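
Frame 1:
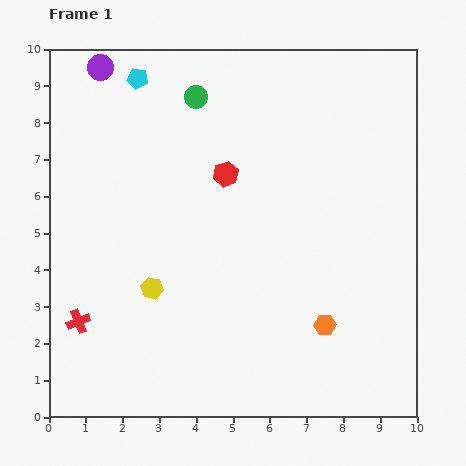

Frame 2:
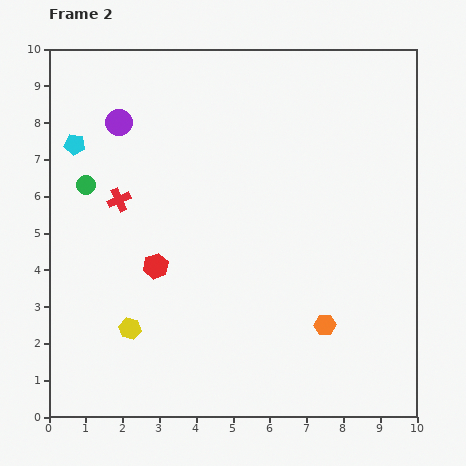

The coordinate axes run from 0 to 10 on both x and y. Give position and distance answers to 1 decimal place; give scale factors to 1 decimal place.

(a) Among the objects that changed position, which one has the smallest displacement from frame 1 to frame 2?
the yellow hexagon

(moved 1.3)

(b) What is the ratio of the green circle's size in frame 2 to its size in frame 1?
0.8×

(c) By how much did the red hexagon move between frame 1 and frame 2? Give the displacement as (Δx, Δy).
(-1.9, -2.5)

The red hexagon was at (4.8, 6.6) in frame 1 and (2.9, 4.1) in frame 2.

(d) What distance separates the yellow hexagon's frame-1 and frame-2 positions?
1.3

The yellow hexagon moved from (2.8, 3.5) to (2.2, 2.4), a distance of √(0.6² + 1.1²) ≈ 1.3.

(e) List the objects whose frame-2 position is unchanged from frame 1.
the orange hexagon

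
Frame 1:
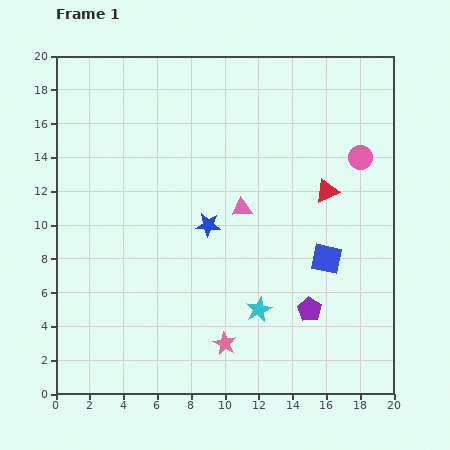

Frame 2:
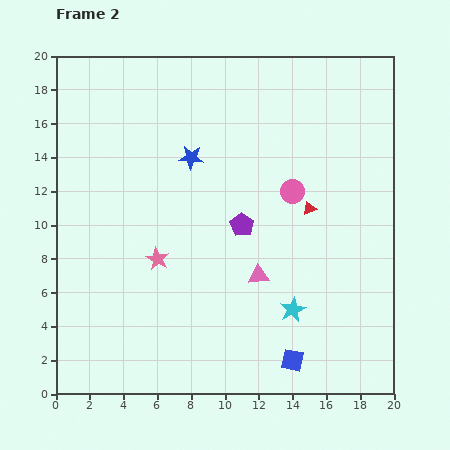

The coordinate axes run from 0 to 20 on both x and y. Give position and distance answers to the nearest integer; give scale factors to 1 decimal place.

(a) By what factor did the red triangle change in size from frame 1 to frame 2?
0.6×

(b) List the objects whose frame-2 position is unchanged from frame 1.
none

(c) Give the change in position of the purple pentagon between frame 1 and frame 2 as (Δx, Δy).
(-4, 5)

The purple pentagon was at (15, 5) in frame 1 and (11, 10) in frame 2.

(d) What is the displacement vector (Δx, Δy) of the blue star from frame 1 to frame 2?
(-1, 4)

The blue star was at (9, 10) in frame 1 and (8, 14) in frame 2.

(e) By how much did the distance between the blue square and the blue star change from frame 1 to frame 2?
+6

Distance in frame 1: 7. Distance in frame 2: 13.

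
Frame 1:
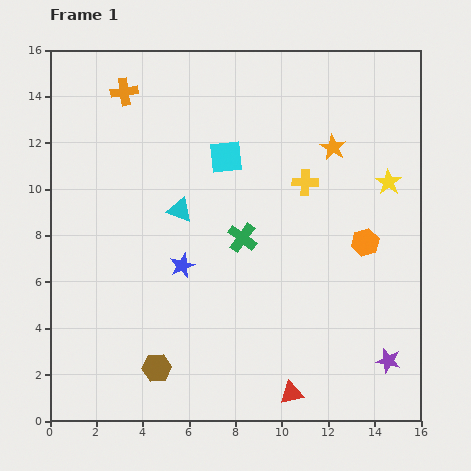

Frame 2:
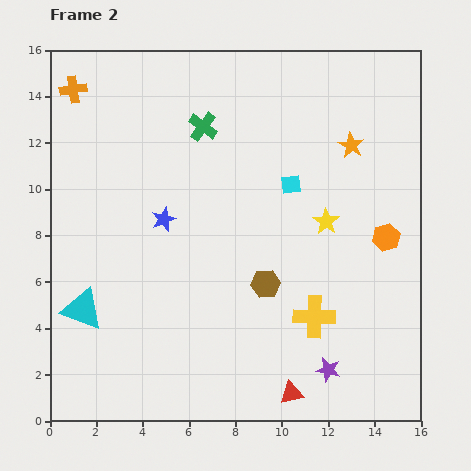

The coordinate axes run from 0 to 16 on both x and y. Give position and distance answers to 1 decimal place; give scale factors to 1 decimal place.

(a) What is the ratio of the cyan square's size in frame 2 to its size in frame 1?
0.6×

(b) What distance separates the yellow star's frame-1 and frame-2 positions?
3.2

The yellow star moved from (14.6, 10.3) to (11.9, 8.6), a distance of √(2.7² + 1.7²) ≈ 3.2.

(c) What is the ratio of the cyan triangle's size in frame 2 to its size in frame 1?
1.7×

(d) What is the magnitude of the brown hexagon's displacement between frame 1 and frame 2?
5.9

The brown hexagon moved from (4.6, 2.3) to (9.3, 5.9), a distance of √(4.7² + 3.6²) ≈ 5.9.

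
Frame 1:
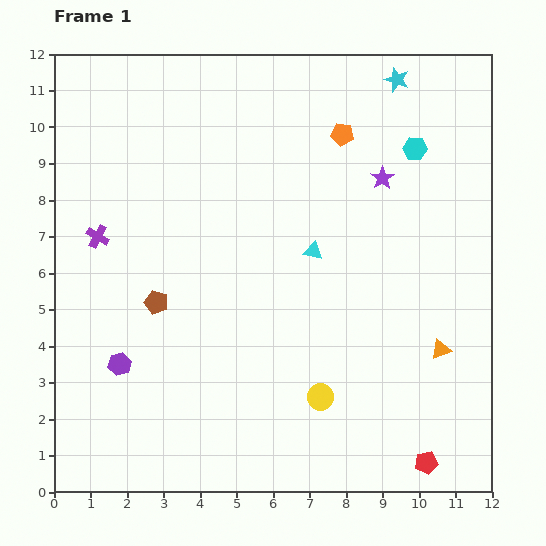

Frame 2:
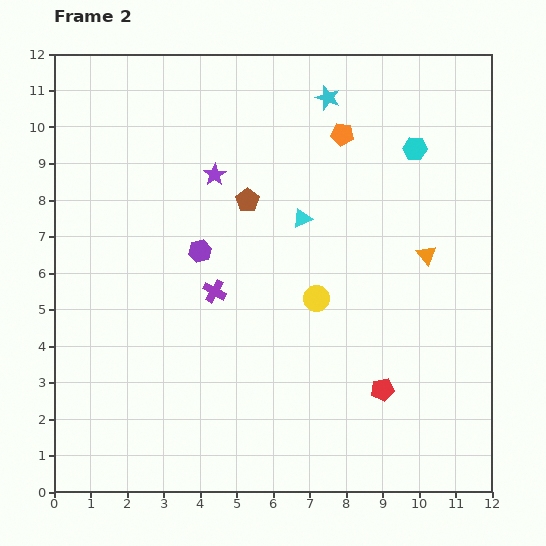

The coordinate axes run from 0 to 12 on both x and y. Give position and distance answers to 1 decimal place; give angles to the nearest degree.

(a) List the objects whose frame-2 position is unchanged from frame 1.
the cyan hexagon, the orange pentagon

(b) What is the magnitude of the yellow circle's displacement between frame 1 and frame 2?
2.7

The yellow circle moved from (7.3, 2.6) to (7.2, 5.3), a distance of √(0.1² + 2.7²) ≈ 2.7.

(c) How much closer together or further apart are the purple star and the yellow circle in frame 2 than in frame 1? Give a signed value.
-1.8

Distance in frame 1: 6.2. Distance in frame 2: 4.4.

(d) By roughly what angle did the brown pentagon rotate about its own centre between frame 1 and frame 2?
19° clockwise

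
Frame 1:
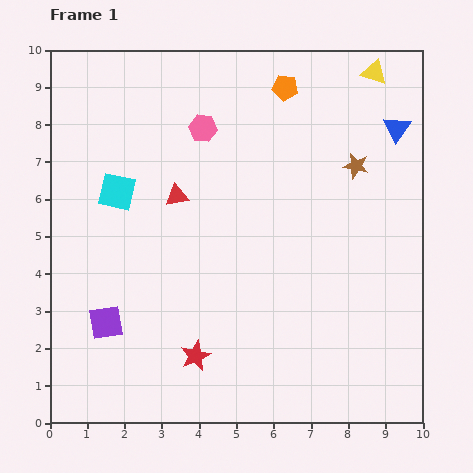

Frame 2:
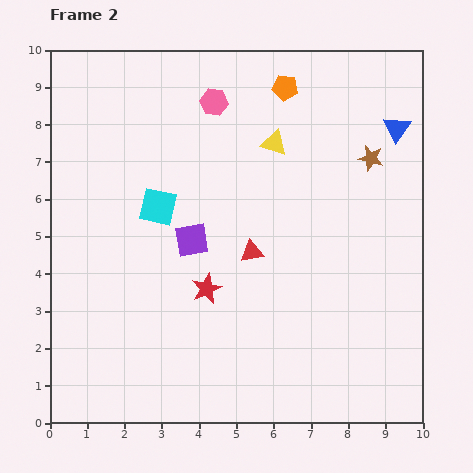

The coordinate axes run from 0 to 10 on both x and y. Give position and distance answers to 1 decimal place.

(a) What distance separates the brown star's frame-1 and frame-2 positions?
0.4

The brown star moved from (8.2, 6.9) to (8.6, 7.1), a distance of √(0.4² + 0.2²) ≈ 0.4.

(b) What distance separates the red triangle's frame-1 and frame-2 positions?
2.5

The red triangle moved from (3.4, 6.1) to (5.4, 4.6), a distance of √(2.0² + 1.5²) ≈ 2.5.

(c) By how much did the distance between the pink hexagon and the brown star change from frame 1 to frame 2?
+0.3

Distance in frame 1: 4.2. Distance in frame 2: 4.5.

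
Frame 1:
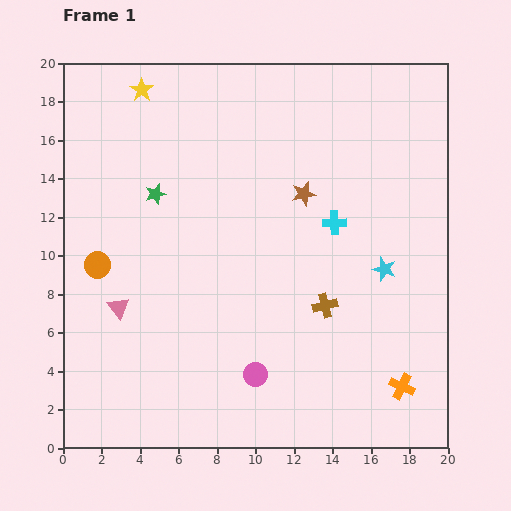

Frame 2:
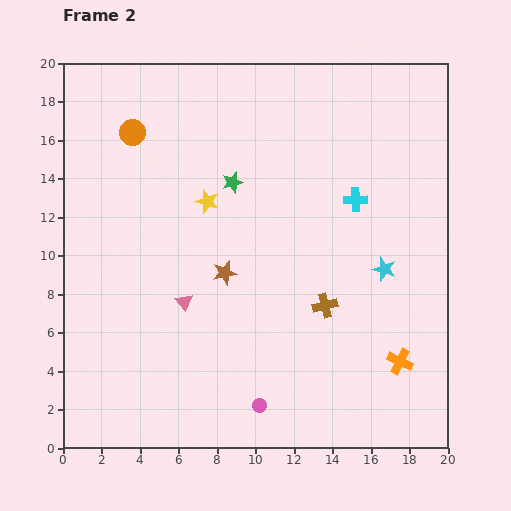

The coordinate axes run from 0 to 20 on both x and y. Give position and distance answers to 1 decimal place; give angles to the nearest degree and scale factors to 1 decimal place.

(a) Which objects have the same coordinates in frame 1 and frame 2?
the cyan star, the brown cross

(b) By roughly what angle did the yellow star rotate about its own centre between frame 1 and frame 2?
19° counter-clockwise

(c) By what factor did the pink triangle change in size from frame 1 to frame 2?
0.8×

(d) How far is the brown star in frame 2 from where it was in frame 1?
5.8

The brown star moved from (12.5, 13.2) to (8.4, 9.1), a distance of √(4.1² + 4.1²) ≈ 5.8.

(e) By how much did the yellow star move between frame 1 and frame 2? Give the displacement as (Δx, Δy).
(3.4, -5.8)

The yellow star was at (4.1, 18.6) in frame 1 and (7.5, 12.8) in frame 2.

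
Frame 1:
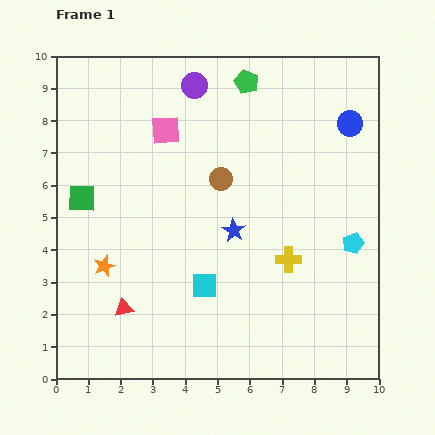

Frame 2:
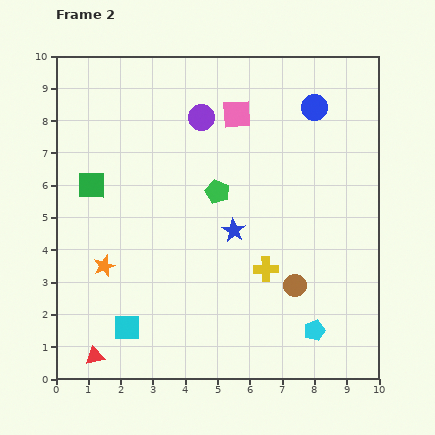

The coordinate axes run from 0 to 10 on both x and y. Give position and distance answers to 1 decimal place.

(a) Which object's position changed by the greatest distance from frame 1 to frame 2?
the brown circle

(moved 4.0; next 3.5)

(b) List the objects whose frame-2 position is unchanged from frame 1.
the orange star, the blue star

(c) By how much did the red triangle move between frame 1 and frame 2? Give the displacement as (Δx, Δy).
(-0.9, -1.5)

The red triangle was at (2.1, 2.2) in frame 1 and (1.2, 0.7) in frame 2.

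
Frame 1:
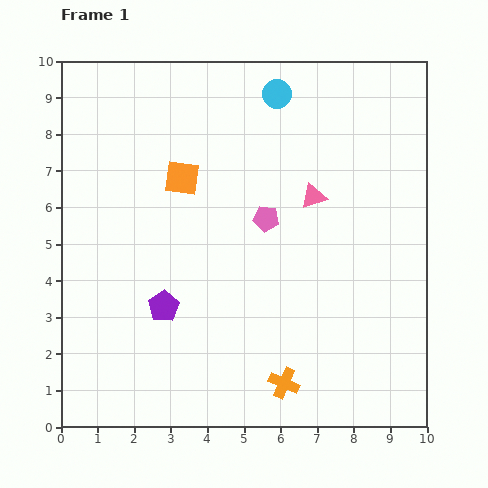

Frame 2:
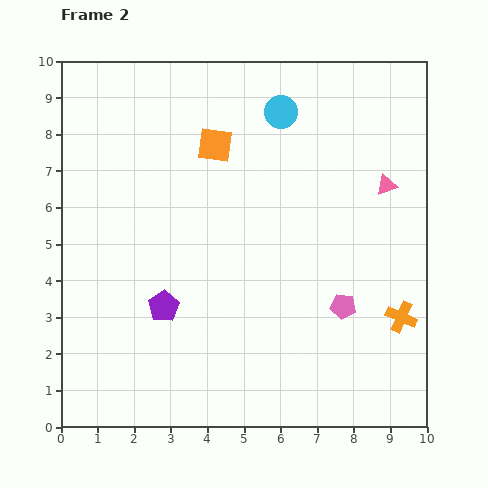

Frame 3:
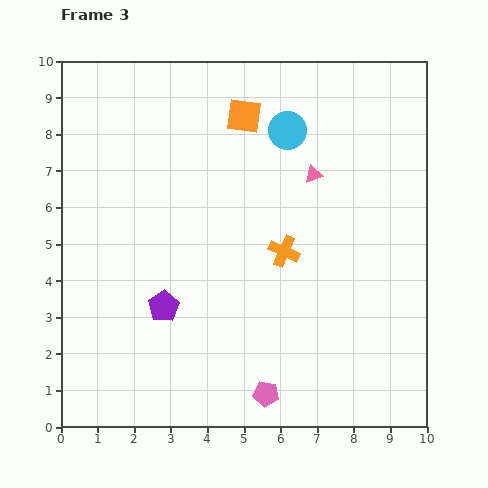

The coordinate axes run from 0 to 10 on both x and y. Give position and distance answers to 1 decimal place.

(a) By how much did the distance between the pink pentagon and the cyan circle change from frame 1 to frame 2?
+2.2

Distance in frame 1: 3.4. Distance in frame 2: 5.6.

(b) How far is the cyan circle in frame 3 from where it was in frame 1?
1.0

The cyan circle moved from (5.9, 9.1) to (6.2, 8.1), a distance of √(0.3² + 1.0²) ≈ 1.0.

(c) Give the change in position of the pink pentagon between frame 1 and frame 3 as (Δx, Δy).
(0.0, -4.8)

The pink pentagon was at (5.6, 5.7) in frame 1 and (5.6, 0.9) in frame 3.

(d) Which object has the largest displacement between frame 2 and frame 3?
the orange cross

(moved 3.7; next 3.2)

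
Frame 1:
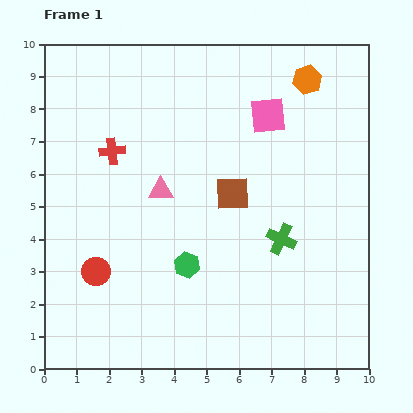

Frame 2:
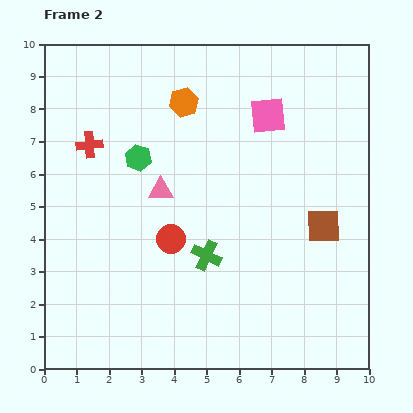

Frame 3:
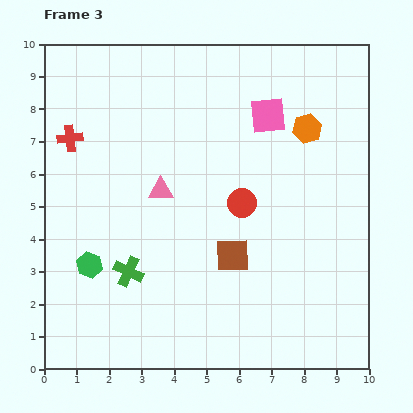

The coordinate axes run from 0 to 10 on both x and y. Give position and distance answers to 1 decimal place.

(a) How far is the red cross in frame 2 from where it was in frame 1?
0.7

The red cross moved from (2.1, 6.7) to (1.4, 6.9), a distance of √(0.7² + 0.2²) ≈ 0.7.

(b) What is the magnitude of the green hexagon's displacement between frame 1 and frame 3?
3.0

The green hexagon moved from (4.4, 3.2) to (1.4, 3.2), a distance of √(3.0² + 0.0²) ≈ 3.0.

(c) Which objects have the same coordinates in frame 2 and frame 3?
the pink square, the pink triangle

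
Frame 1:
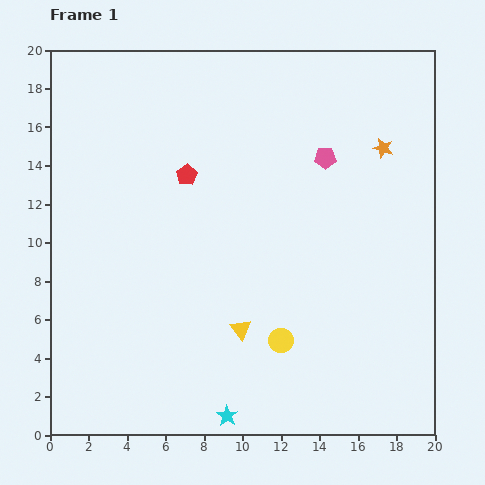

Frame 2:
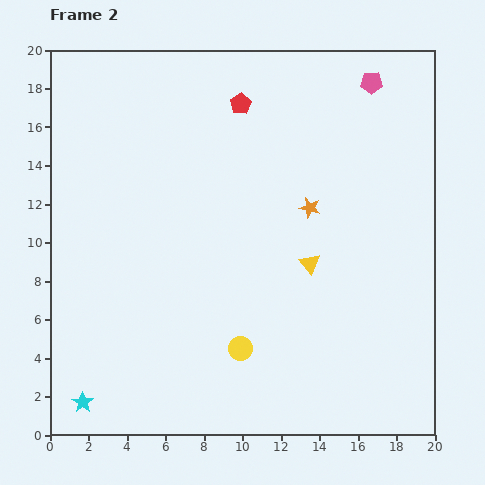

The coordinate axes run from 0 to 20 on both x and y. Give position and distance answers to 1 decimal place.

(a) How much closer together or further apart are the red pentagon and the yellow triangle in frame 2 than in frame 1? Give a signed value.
+0.5

Distance in frame 1: 8.5. Distance in frame 2: 9.0.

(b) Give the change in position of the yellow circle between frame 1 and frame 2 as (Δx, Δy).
(-2.1, -0.4)

The yellow circle was at (12.0, 4.9) in frame 1 and (9.9, 4.5) in frame 2.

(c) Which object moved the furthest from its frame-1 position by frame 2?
the cyan star

(moved 7.5; next 5.0)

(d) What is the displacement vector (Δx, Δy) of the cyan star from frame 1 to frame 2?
(-7.5, 0.7)

The cyan star was at (9.2, 1.0) in frame 1 and (1.7, 1.7) in frame 2.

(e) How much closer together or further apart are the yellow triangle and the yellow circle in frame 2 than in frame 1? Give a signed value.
+3.5

Distance in frame 1: 2.2. Distance in frame 2: 5.7.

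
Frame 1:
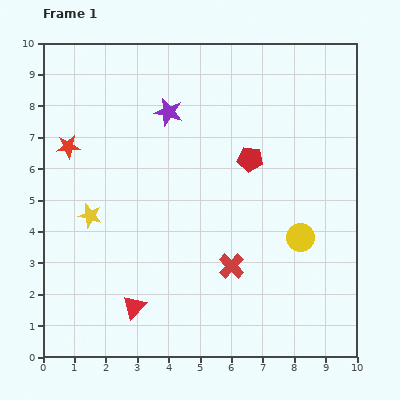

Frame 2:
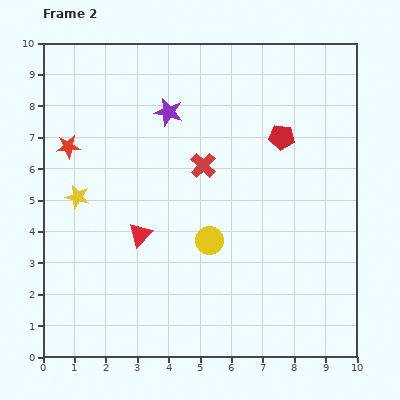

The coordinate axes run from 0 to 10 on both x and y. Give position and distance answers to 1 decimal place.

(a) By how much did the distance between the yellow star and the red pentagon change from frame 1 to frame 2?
+1.4

Distance in frame 1: 5.4. Distance in frame 2: 6.8.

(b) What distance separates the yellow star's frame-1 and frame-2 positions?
0.7

The yellow star moved from (1.5, 4.5) to (1.1, 5.1), a distance of √(0.4² + 0.6²) ≈ 0.7.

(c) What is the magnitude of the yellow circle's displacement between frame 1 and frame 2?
2.9

The yellow circle moved from (8.2, 3.8) to (5.3, 3.7), a distance of √(2.9² + 0.1²) ≈ 2.9.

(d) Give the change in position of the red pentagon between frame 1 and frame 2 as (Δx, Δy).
(1.0, 0.7)

The red pentagon was at (6.6, 6.3) in frame 1 and (7.6, 7.0) in frame 2.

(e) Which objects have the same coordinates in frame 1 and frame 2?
the red star, the purple star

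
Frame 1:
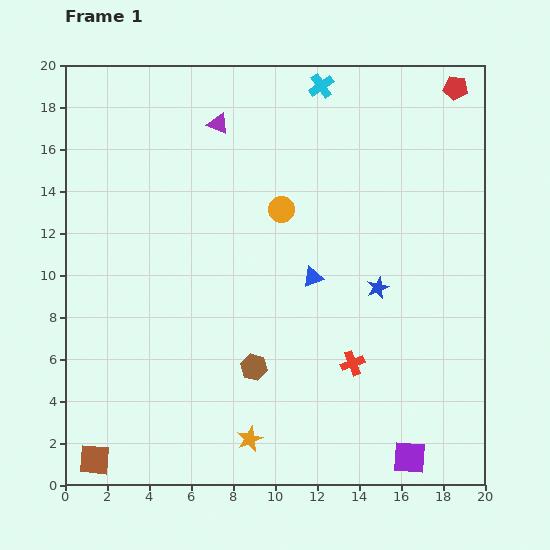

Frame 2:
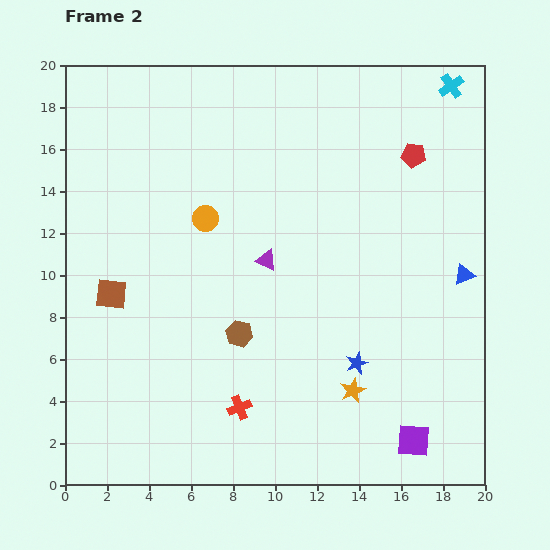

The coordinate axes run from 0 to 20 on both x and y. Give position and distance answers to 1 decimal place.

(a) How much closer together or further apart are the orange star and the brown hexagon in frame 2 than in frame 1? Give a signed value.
+2.6

Distance in frame 1: 3.4. Distance in frame 2: 6.0.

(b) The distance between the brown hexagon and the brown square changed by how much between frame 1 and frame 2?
-2.4

Distance in frame 1: 8.8. Distance in frame 2: 6.4.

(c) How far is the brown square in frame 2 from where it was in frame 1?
7.9

The brown square moved from (1.4, 1.2) to (2.2, 9.1), a distance of √(0.8² + 7.9²) ≈ 7.9.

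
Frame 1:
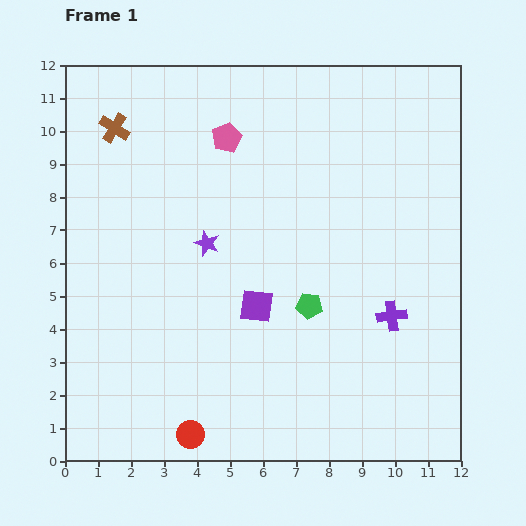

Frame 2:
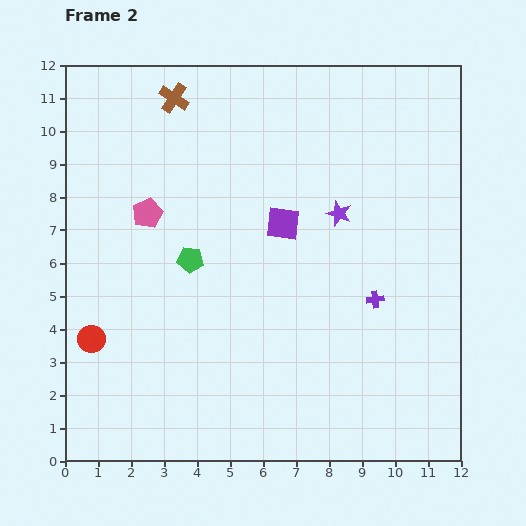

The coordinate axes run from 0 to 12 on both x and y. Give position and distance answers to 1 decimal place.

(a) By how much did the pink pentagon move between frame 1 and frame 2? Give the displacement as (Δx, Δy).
(-2.4, -2.3)

The pink pentagon was at (4.9, 9.8) in frame 1 and (2.5, 7.5) in frame 2.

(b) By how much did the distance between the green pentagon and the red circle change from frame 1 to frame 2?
-1.5

Distance in frame 1: 5.3. Distance in frame 2: 3.8.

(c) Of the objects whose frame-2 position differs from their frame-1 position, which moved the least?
the purple cross

(moved 0.7)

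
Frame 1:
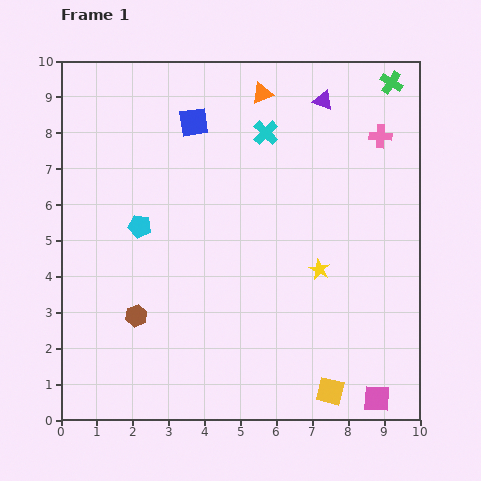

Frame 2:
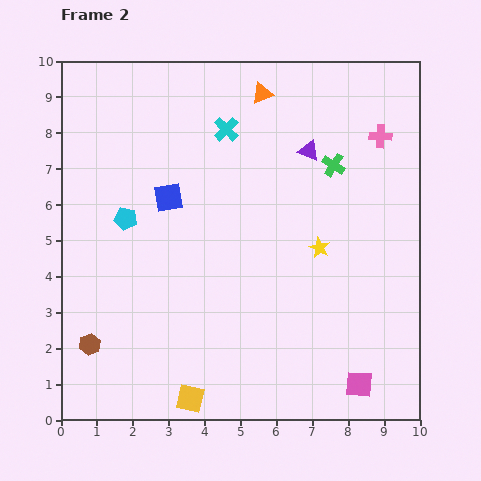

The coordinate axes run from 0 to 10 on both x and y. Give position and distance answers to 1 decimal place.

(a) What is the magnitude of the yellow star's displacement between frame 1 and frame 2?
0.6

The yellow star moved from (7.2, 4.2) to (7.2, 4.8), a distance of √(0.0² + 0.6²) ≈ 0.6.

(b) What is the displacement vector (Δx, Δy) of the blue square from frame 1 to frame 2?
(-0.7, -2.1)

The blue square was at (3.7, 8.3) in frame 1 and (3.0, 6.2) in frame 2.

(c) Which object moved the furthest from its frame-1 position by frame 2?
the yellow square

(moved 3.9; next 2.8)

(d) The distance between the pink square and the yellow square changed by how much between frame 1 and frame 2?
+3.4

Distance in frame 1: 1.3. Distance in frame 2: 4.7.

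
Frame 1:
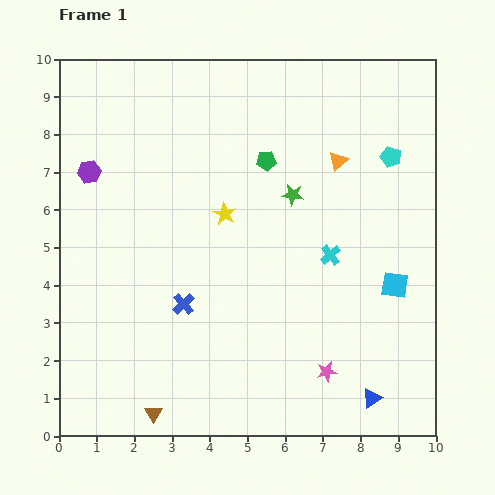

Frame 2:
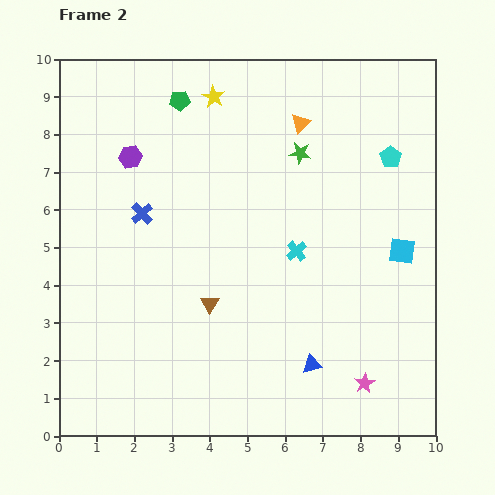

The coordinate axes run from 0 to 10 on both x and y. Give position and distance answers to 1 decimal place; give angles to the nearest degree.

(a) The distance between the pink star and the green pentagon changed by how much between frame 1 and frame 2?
+3.2

Distance in frame 1: 5.8. Distance in frame 2: 9.0.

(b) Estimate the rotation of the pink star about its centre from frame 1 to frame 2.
18° counter-clockwise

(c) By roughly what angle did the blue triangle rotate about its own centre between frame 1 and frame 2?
22° clockwise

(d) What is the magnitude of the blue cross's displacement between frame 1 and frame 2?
2.6

The blue cross moved from (3.3, 3.5) to (2.2, 5.9), a distance of √(1.1² + 2.4²) ≈ 2.6.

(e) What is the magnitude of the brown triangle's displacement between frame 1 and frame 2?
3.3

The brown triangle moved from (2.5, 0.6) to (4.0, 3.5), a distance of √(1.5² + 2.9²) ≈ 3.3.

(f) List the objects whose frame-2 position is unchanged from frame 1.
the cyan pentagon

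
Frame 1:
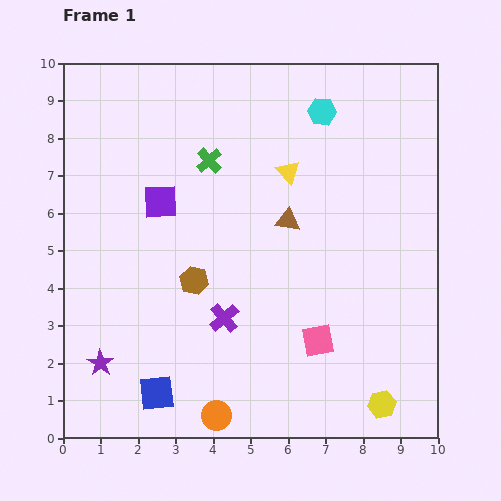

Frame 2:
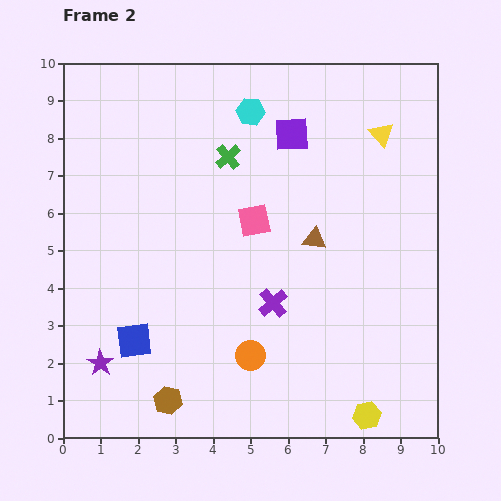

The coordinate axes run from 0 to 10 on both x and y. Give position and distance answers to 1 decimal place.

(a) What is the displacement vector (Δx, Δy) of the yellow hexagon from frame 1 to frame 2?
(-0.4, -0.3)

The yellow hexagon was at (8.5, 0.9) in frame 1 and (8.1, 0.6) in frame 2.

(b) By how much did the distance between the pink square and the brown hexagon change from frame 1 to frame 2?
+1.6

Distance in frame 1: 3.7. Distance in frame 2: 5.3.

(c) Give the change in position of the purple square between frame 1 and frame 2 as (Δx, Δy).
(3.5, 1.8)

The purple square was at (2.6, 6.3) in frame 1 and (6.1, 8.1) in frame 2.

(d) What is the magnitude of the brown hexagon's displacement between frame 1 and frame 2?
3.3

The brown hexagon moved from (3.5, 4.2) to (2.8, 1.0), a distance of √(0.7² + 3.2²) ≈ 3.3.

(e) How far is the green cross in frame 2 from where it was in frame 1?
0.5

The green cross moved from (3.9, 7.4) to (4.4, 7.5), a distance of √(0.5² + 0.1²) ≈ 0.5.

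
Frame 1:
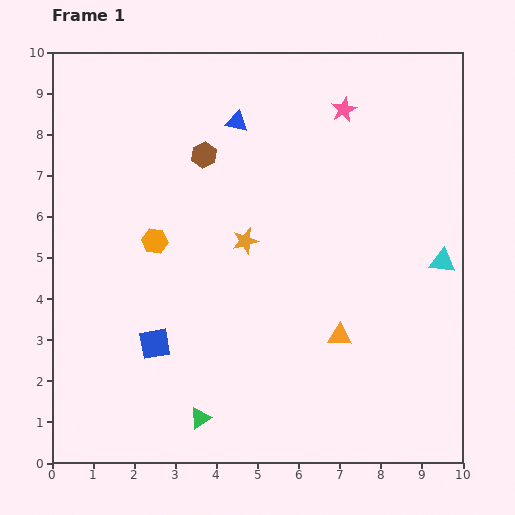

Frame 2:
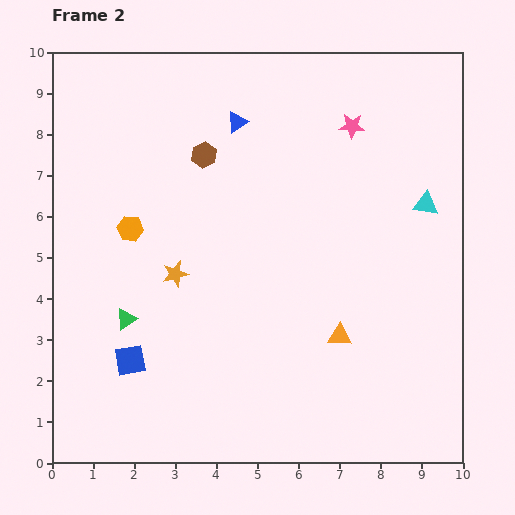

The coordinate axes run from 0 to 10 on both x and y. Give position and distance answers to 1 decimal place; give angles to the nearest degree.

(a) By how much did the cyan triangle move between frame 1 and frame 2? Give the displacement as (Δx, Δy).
(-0.4, 1.4)

The cyan triangle was at (9.5, 4.9) in frame 1 and (9.1, 6.3) in frame 2.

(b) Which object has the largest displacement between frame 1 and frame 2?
the green triangle

(moved 3.0; next 1.9)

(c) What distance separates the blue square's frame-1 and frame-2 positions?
0.7

The blue square moved from (2.5, 2.9) to (1.9, 2.5), a distance of √(0.6² + 0.4²) ≈ 0.7.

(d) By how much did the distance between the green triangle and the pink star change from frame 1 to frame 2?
-1.1

Distance in frame 1: 8.3. Distance in frame 2: 7.2.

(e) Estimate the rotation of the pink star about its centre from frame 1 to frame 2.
29° clockwise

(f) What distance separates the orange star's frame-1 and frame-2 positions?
1.9

The orange star moved from (4.7, 5.4) to (3.0, 4.6), a distance of √(1.7² + 0.8²) ≈ 1.9.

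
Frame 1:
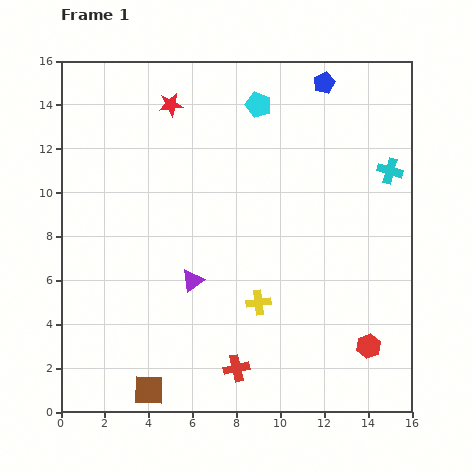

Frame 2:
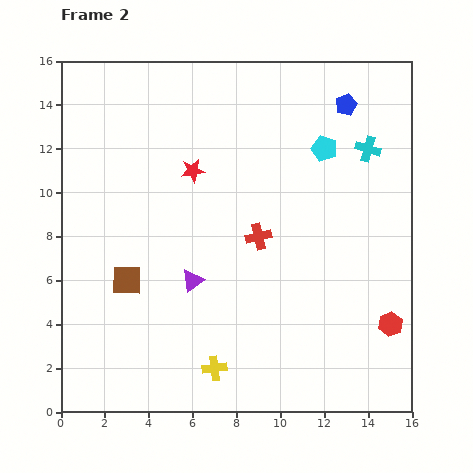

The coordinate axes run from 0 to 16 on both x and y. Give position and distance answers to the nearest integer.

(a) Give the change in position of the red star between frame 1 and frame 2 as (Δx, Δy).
(1, -3)

The red star was at (5, 14) in frame 1 and (6, 11) in frame 2.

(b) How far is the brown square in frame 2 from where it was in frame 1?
5

The brown square moved from (4, 1) to (3, 6), a distance of √(1² + 5²) ≈ 5.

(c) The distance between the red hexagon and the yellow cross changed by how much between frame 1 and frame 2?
+3

Distance in frame 1: 5. Distance in frame 2: 8.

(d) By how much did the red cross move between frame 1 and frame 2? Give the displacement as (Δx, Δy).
(1, 6)

The red cross was at (8, 2) in frame 1 and (9, 8) in frame 2.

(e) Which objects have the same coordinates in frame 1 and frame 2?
the purple triangle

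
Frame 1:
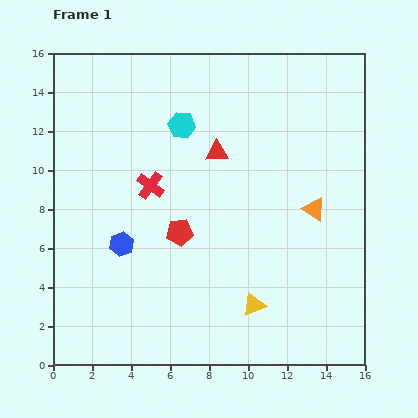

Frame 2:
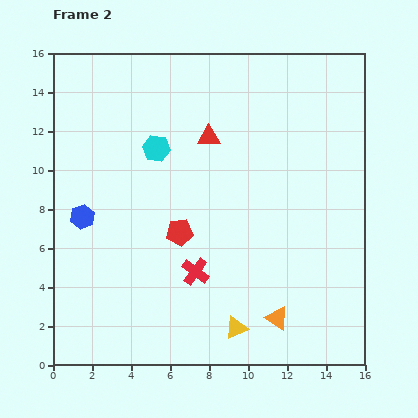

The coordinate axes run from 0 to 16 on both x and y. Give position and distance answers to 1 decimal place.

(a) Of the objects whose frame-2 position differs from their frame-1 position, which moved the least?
the red triangle

(moved 0.9)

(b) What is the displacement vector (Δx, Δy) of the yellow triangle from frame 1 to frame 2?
(-0.9, -1.2)

The yellow triangle was at (10.3, 3.1) in frame 1 and (9.4, 1.9) in frame 2.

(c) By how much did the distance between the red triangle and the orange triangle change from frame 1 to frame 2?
+4.1

Distance in frame 1: 5.8. Distance in frame 2: 9.9.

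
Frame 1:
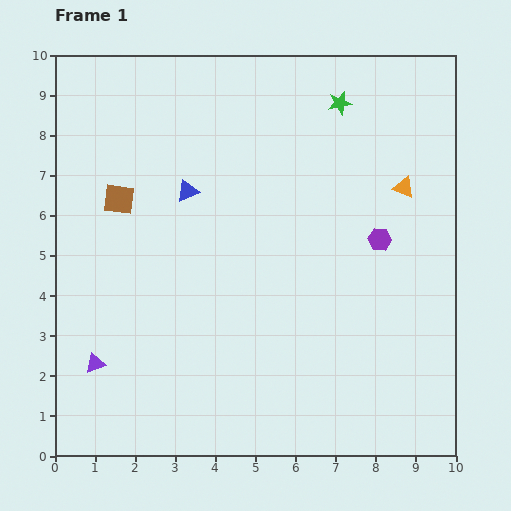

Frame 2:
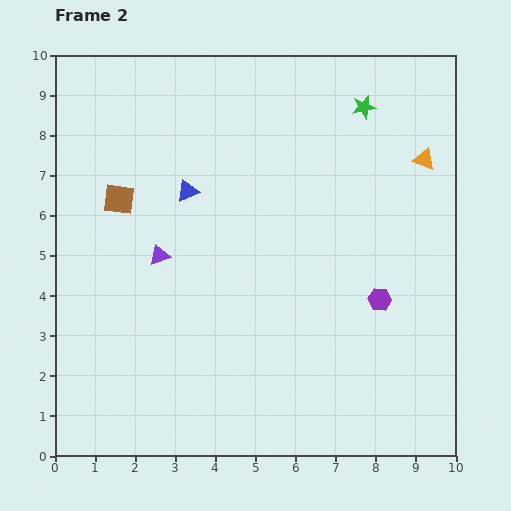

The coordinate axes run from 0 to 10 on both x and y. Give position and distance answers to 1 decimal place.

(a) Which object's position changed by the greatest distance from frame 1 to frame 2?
the purple triangle

(moved 3.1; next 1.5)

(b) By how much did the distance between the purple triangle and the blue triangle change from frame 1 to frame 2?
-3.2

Distance in frame 1: 4.9. Distance in frame 2: 1.7.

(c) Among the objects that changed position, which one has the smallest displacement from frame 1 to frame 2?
the green star

(moved 0.6)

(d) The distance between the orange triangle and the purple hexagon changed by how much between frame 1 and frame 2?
+2.3

Distance in frame 1: 1.4. Distance in frame 2: 3.7.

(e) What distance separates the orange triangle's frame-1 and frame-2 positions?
0.9

The orange triangle moved from (8.7, 6.7) to (9.2, 7.4), a distance of √(0.5² + 0.7²) ≈ 0.9.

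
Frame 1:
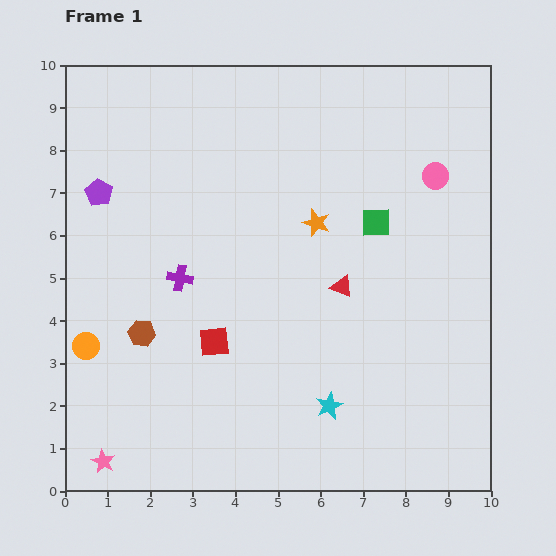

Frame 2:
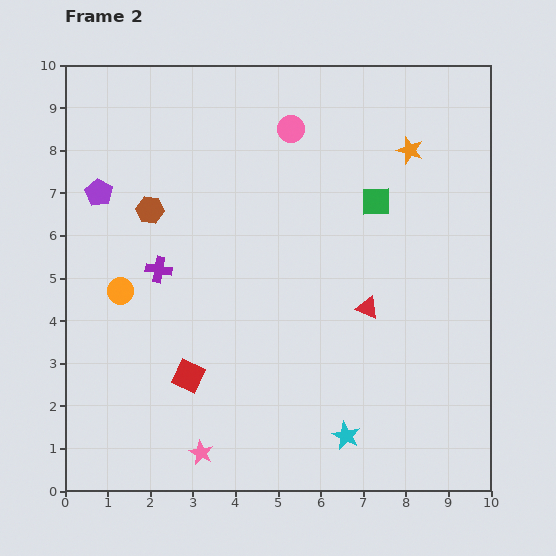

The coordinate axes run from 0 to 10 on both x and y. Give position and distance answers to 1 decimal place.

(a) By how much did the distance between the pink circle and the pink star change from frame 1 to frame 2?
-2.4

Distance in frame 1: 10.3. Distance in frame 2: 7.9.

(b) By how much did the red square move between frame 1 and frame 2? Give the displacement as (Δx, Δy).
(-0.6, -0.8)

The red square was at (3.5, 3.5) in frame 1 and (2.9, 2.7) in frame 2.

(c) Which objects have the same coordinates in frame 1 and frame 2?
the purple pentagon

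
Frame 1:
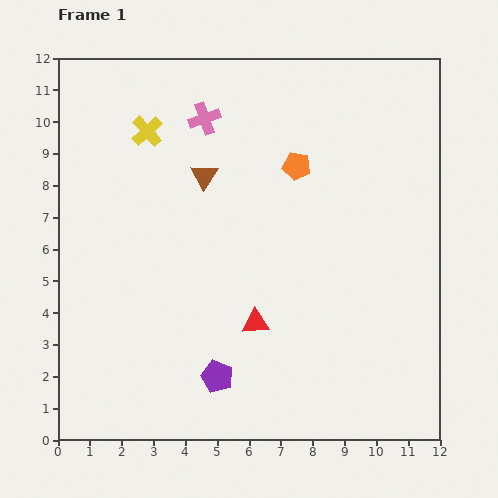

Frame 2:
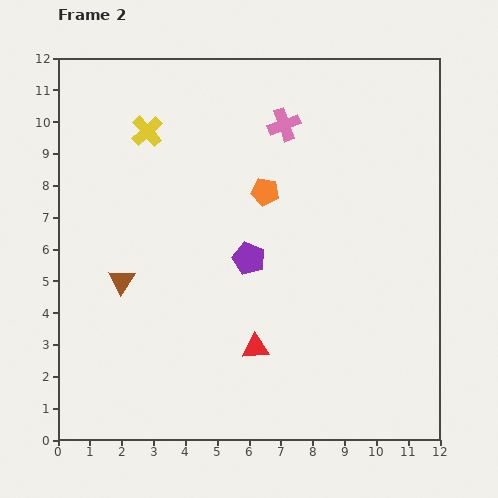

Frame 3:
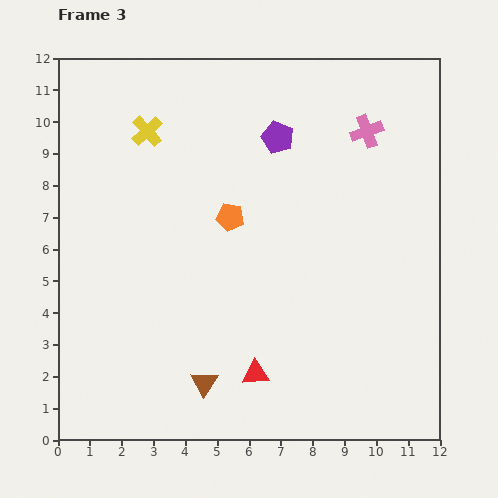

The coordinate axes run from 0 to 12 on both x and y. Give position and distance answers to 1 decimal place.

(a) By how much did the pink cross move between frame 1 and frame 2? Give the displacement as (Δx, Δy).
(2.5, -0.2)

The pink cross was at (4.6, 10.1) in frame 1 and (7.1, 9.9) in frame 2.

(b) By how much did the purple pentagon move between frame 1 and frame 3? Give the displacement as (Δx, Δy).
(1.9, 7.5)

The purple pentagon was at (5.0, 2.0) in frame 1 and (6.9, 9.5) in frame 3.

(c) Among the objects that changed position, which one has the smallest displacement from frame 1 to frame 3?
the red triangle

(moved 1.6)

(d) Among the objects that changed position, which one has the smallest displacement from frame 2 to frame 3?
the red triangle

(moved 0.8)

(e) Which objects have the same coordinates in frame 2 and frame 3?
the yellow cross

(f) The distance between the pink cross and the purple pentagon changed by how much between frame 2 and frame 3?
-1.5

Distance in frame 2: 4.3. Distance in frame 3: 2.8.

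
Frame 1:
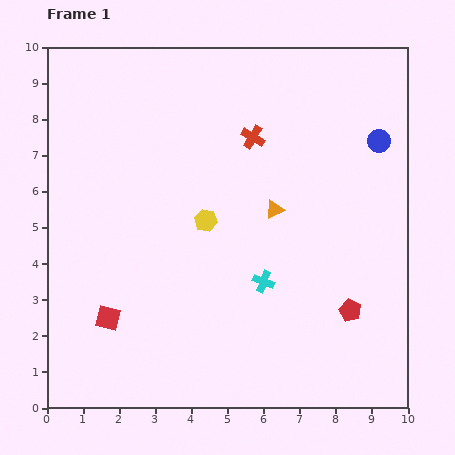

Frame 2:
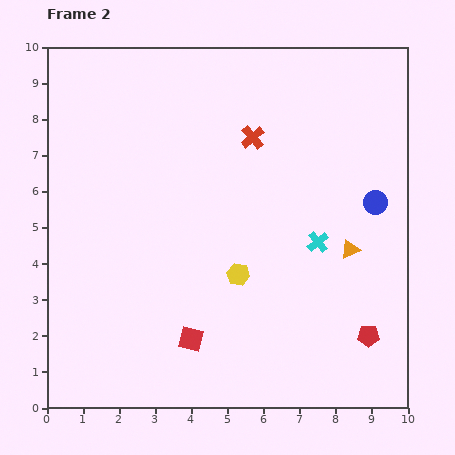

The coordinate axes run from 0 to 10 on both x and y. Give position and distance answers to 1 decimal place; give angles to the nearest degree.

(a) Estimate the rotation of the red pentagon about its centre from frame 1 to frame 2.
26° counter-clockwise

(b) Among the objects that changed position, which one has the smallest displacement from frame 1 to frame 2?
the red pentagon

(moved 0.9)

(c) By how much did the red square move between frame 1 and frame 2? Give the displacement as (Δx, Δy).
(2.3, -0.6)

The red square was at (1.7, 2.5) in frame 1 and (4.0, 1.9) in frame 2.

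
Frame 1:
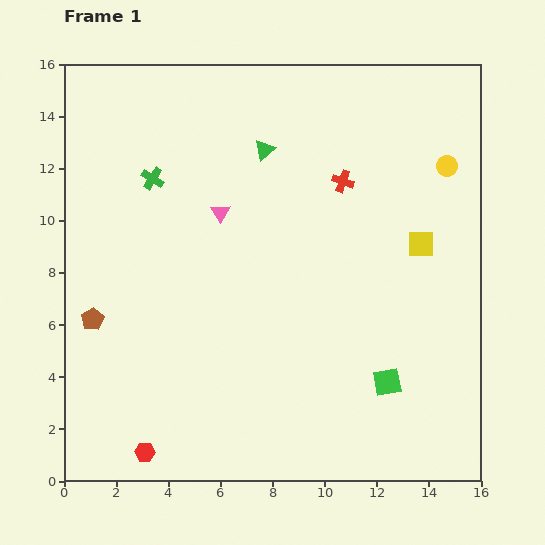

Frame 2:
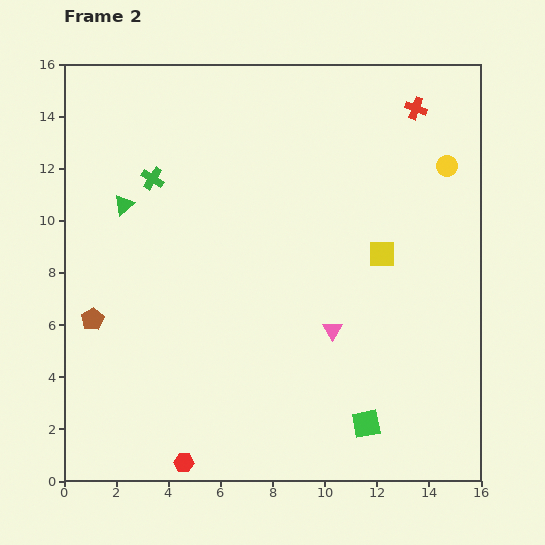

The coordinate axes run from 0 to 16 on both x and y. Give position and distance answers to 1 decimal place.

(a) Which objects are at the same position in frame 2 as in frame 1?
the brown pentagon, the green cross, the yellow circle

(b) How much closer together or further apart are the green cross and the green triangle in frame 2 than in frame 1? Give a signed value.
-2.9

Distance in frame 1: 4.4. Distance in frame 2: 1.5.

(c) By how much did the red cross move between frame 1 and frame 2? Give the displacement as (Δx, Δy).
(2.8, 2.8)

The red cross was at (10.7, 11.5) in frame 1 and (13.5, 14.3) in frame 2.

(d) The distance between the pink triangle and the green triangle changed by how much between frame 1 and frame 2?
+6.4

Distance in frame 1: 2.9. Distance in frame 2: 9.3.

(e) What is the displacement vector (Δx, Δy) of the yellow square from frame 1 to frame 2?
(-1.5, -0.4)

The yellow square was at (13.7, 9.1) in frame 1 and (12.2, 8.7) in frame 2.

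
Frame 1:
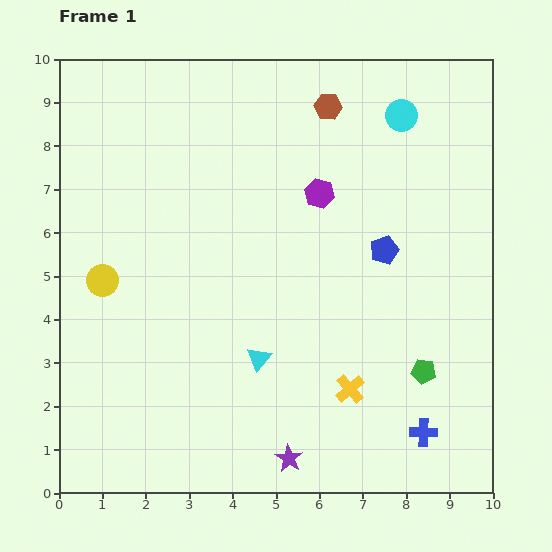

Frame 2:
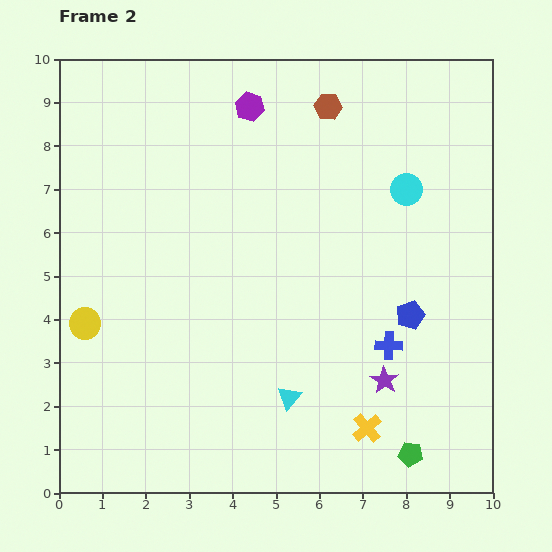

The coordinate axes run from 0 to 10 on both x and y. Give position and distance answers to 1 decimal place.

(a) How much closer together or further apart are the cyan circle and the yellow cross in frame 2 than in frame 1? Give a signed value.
-0.8

Distance in frame 1: 6.4. Distance in frame 2: 5.6.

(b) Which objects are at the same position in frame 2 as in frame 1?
the brown hexagon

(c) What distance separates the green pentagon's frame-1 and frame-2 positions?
1.9

The green pentagon moved from (8.4, 2.8) to (8.1, 0.9), a distance of √(0.3² + 1.9²) ≈ 1.9.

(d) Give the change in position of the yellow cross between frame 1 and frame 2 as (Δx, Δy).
(0.4, -0.9)

The yellow cross was at (6.7, 2.4) in frame 1 and (7.1, 1.5) in frame 2.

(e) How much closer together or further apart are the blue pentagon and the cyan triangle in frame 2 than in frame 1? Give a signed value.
-0.4

Distance in frame 1: 3.8. Distance in frame 2: 3.4.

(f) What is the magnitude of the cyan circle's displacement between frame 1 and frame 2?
1.7

The cyan circle moved from (7.9, 8.7) to (8.0, 7.0), a distance of √(0.1² + 1.7²) ≈ 1.7.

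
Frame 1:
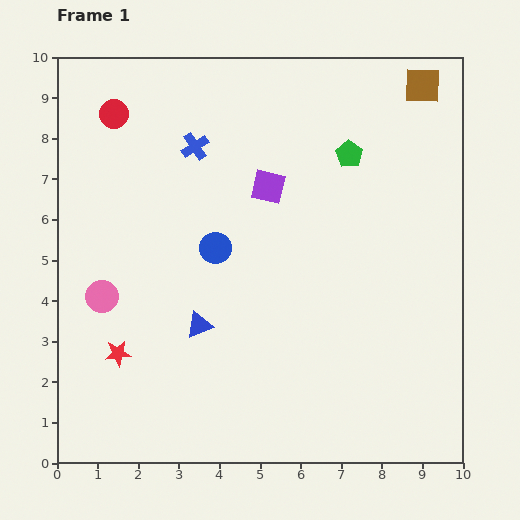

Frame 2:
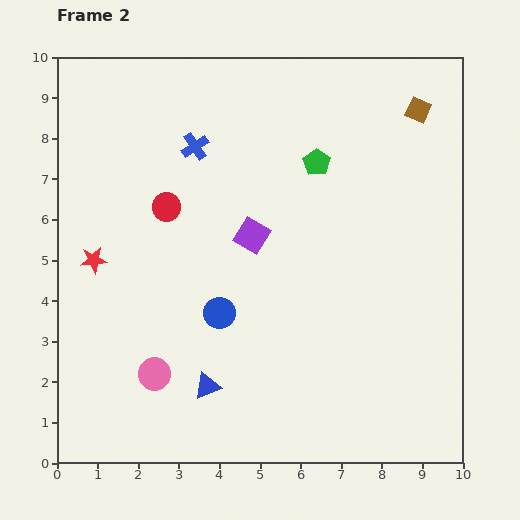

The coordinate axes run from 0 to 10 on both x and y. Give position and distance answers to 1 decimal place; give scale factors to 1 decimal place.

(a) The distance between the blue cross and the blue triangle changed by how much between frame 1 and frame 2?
+1.5

Distance in frame 1: 4.4. Distance in frame 2: 5.9.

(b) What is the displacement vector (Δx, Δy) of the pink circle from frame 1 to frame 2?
(1.3, -1.9)

The pink circle was at (1.1, 4.1) in frame 1 and (2.4, 2.2) in frame 2.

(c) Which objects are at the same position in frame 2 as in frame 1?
the blue cross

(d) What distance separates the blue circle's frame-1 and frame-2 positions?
1.6

The blue circle moved from (3.9, 5.3) to (4.0, 3.7), a distance of √(0.1² + 1.6²) ≈ 1.6.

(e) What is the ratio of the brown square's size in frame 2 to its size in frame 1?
0.6×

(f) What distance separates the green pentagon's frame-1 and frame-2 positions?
0.8

The green pentagon moved from (7.2, 7.6) to (6.4, 7.4), a distance of √(0.8² + 0.2²) ≈ 0.8.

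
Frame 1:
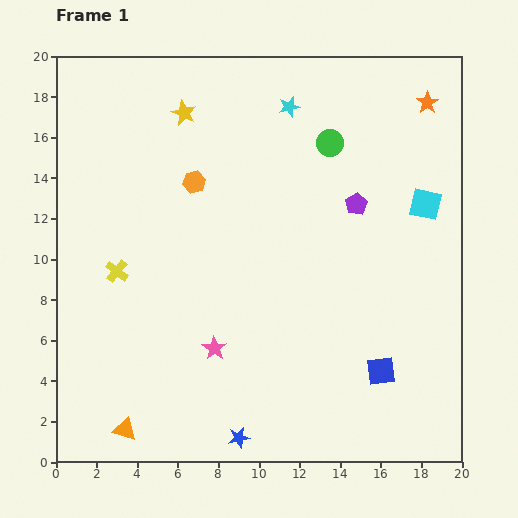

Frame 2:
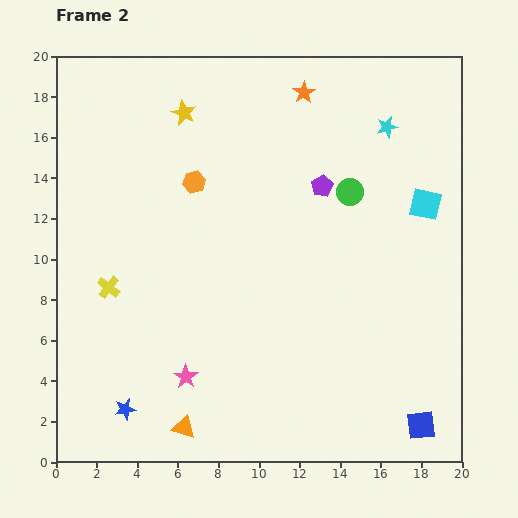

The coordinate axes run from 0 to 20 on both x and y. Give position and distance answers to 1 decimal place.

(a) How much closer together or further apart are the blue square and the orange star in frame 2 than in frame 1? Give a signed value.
+4.0

Distance in frame 1: 13.4. Distance in frame 2: 17.4.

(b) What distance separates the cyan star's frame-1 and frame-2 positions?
4.9

The cyan star moved from (11.5, 17.5) to (16.3, 16.5), a distance of √(4.8² + 1.0²) ≈ 4.9.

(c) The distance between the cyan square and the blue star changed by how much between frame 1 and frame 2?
+3.2

Distance in frame 1: 14.7. Distance in frame 2: 17.9.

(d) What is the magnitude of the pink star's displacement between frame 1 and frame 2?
2.0

The pink star moved from (7.8, 5.6) to (6.4, 4.2), a distance of √(1.4² + 1.4²) ≈ 2.0.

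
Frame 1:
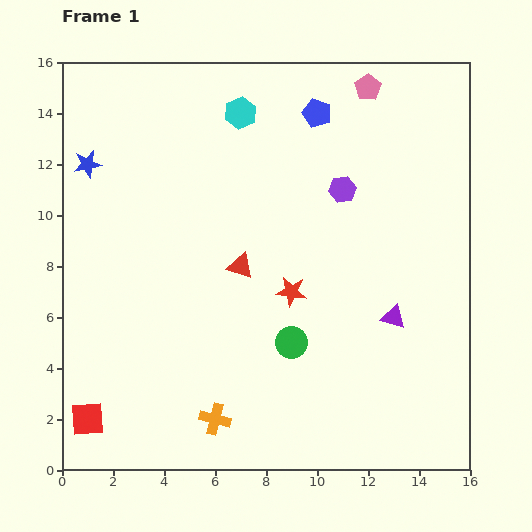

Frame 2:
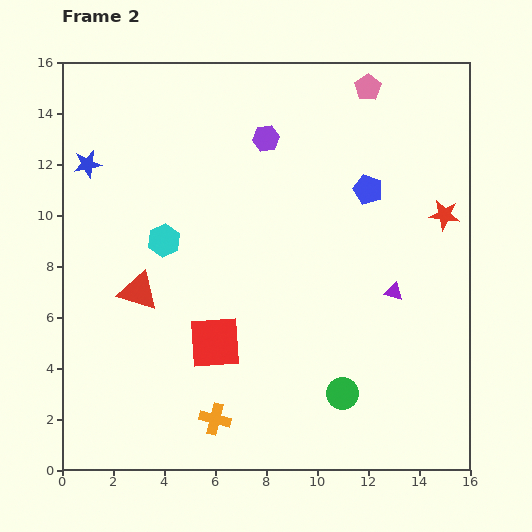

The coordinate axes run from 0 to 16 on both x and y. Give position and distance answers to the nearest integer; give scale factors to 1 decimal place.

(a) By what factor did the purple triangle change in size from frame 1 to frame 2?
0.8×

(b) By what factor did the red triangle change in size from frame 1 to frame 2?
1.6×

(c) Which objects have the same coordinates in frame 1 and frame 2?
the pink pentagon, the blue star, the orange cross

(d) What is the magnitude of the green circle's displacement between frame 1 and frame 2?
3

The green circle moved from (9, 5) to (11, 3), a distance of √(2² + 2²) ≈ 3.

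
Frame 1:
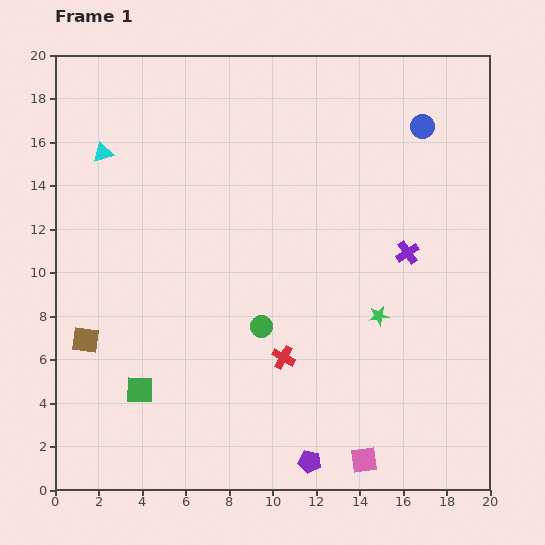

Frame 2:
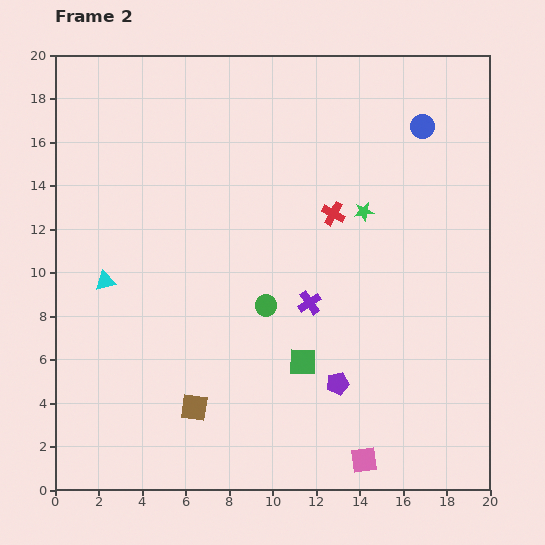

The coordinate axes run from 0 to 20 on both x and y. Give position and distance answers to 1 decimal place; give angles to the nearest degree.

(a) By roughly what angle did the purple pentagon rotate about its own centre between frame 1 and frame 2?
23° counter-clockwise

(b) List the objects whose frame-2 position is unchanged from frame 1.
the blue circle, the pink square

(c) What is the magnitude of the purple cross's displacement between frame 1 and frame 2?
5.1

The purple cross moved from (16.2, 10.9) to (11.7, 8.6), a distance of √(4.5² + 2.3²) ≈ 5.1.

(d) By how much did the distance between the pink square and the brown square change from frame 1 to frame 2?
-5.7

Distance in frame 1: 13.9. Distance in frame 2: 8.2.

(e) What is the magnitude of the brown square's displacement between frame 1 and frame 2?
5.9

The brown square moved from (1.4, 6.9) to (6.4, 3.8), a distance of √(5.0² + 3.1²) ≈ 5.9.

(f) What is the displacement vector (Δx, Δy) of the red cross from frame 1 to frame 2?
(2.3, 6.6)

The red cross was at (10.5, 6.1) in frame 1 and (12.8, 12.7) in frame 2.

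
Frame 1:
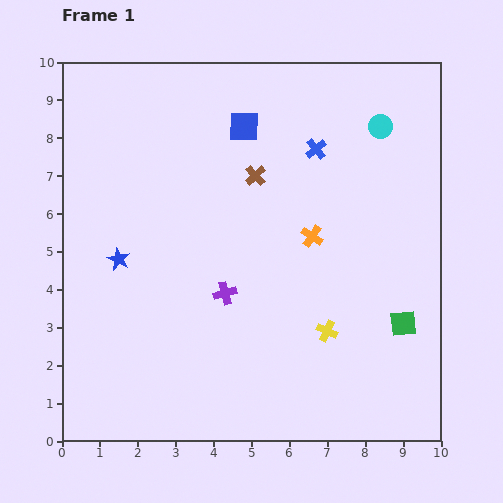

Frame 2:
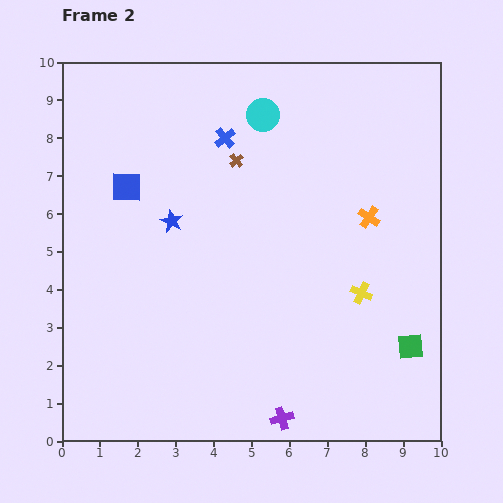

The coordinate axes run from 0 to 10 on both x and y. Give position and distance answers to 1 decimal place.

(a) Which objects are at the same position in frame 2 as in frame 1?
none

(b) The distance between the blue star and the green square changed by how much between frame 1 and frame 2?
-0.6

Distance in frame 1: 7.7. Distance in frame 2: 7.1.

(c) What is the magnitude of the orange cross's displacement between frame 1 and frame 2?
1.6

The orange cross moved from (6.6, 5.4) to (8.1, 5.9), a distance of √(1.5² + 0.5²) ≈ 1.6.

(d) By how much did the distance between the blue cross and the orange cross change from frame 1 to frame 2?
+2.0

Distance in frame 1: 2.3. Distance in frame 2: 4.3.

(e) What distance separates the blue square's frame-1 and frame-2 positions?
3.5

The blue square moved from (4.8, 8.3) to (1.7, 6.7), a distance of √(3.1² + 1.6²) ≈ 3.5.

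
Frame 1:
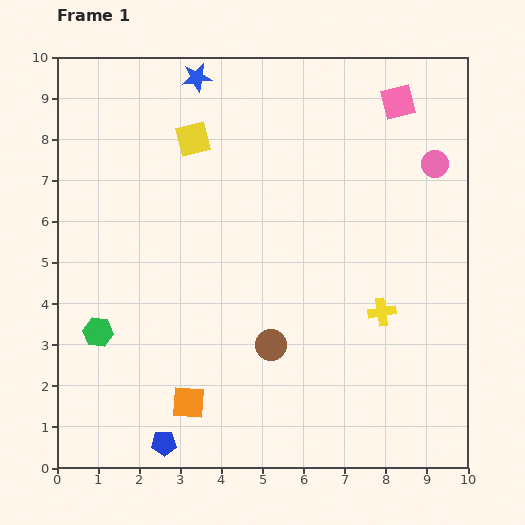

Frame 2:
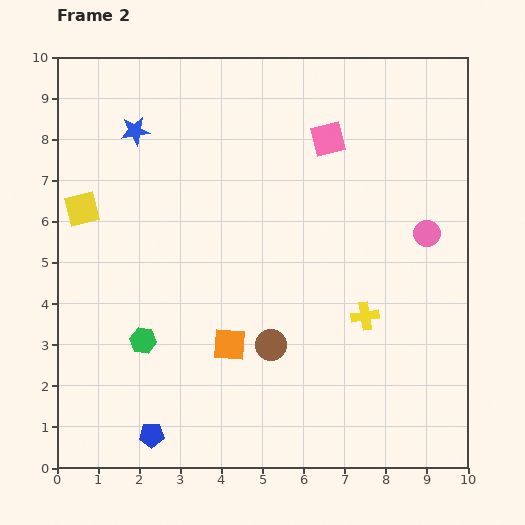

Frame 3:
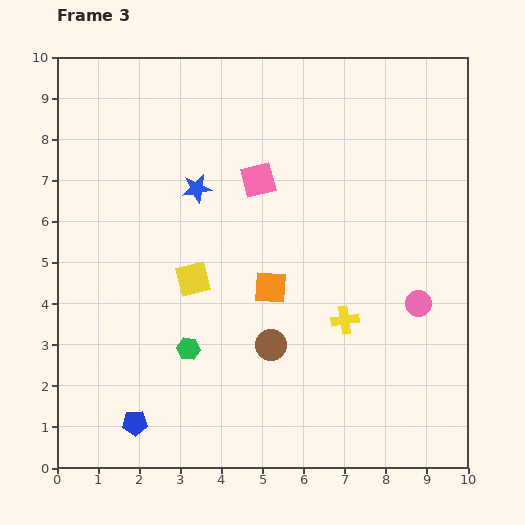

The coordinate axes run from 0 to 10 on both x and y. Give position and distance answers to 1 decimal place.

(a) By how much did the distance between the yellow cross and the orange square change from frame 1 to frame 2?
-1.8

Distance in frame 1: 5.2. Distance in frame 2: 3.4.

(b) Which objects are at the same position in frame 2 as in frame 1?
the brown circle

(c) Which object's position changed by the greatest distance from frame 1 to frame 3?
the pink square

(moved 3.9; next 3.4)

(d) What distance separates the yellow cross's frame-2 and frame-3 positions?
0.5

The yellow cross moved from (7.5, 3.7) to (7.0, 3.6), a distance of √(0.5² + 0.1²) ≈ 0.5.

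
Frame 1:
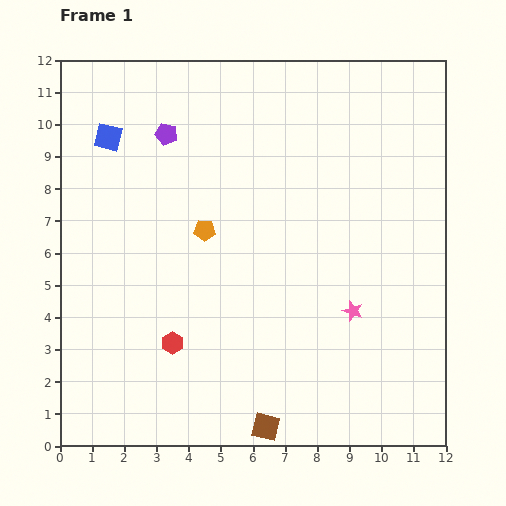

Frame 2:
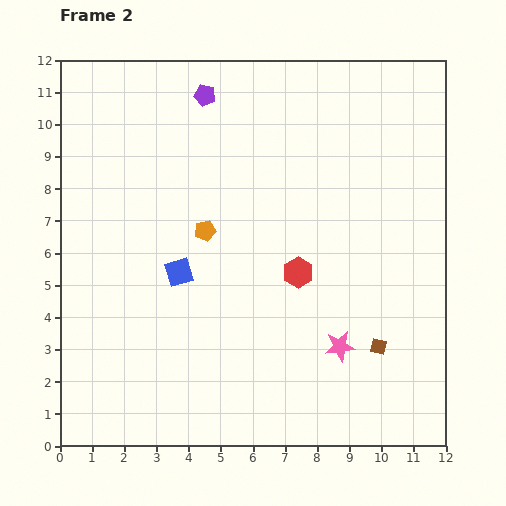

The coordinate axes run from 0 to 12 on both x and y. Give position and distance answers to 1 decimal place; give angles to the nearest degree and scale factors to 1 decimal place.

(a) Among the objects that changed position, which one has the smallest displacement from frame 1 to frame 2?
the pink star

(moved 1.2)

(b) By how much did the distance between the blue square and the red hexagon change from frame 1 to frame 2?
-3.0

Distance in frame 1: 6.7. Distance in frame 2: 3.7.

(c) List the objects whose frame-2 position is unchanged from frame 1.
the orange pentagon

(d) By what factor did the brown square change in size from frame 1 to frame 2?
0.6×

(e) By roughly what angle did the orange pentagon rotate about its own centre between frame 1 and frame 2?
18° counter-clockwise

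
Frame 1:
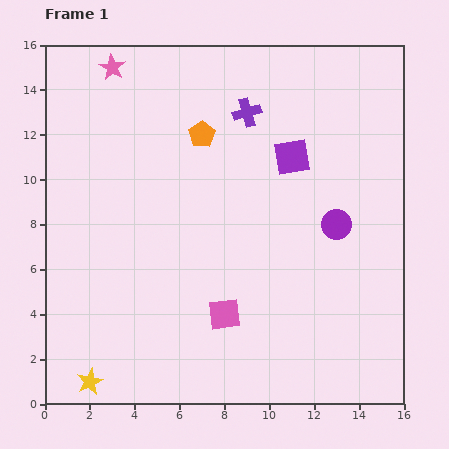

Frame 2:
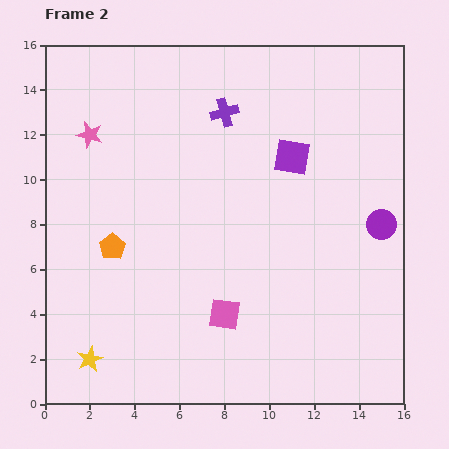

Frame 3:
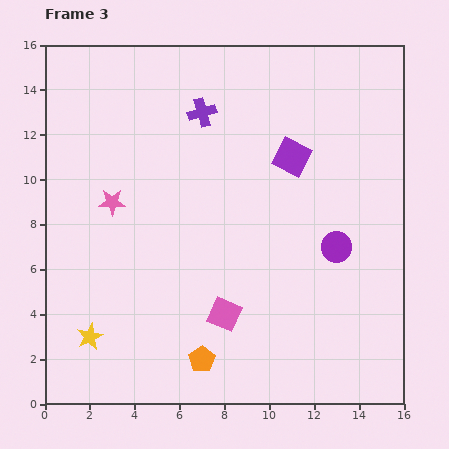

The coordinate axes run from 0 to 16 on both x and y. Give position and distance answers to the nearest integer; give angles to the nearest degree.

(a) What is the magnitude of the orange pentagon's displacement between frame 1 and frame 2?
6

The orange pentagon moved from (7, 12) to (3, 7), a distance of √(4² + 5²) ≈ 6.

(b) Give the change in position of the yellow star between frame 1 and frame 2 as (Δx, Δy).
(0, 1)

The yellow star was at (2, 1) in frame 1 and (2, 2) in frame 2.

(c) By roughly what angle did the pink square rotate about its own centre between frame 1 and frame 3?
31° clockwise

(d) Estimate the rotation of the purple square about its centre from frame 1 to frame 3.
37° clockwise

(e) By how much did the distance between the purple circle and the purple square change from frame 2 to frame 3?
-1

Distance in frame 2: 5. Distance in frame 3: 4.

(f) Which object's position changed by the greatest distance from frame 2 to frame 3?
the orange pentagon

(moved 6; next 3)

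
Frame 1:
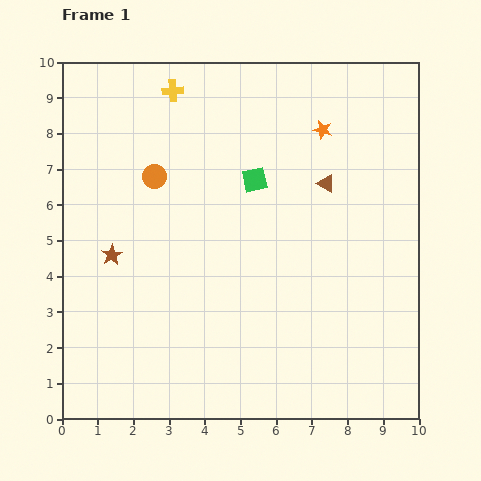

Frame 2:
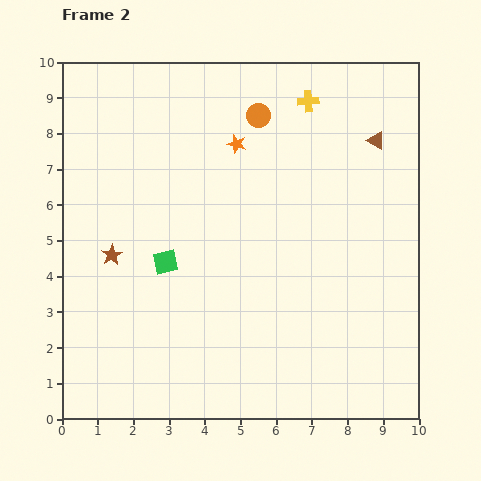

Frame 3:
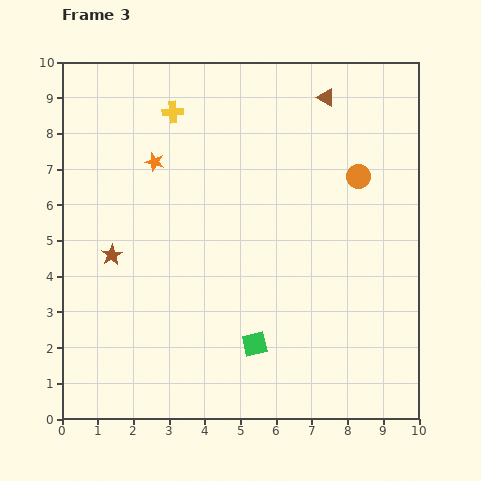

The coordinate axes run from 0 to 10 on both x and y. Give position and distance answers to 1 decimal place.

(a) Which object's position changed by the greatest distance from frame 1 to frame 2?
the yellow cross

(moved 3.8; next 3.4)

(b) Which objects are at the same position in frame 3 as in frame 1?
the brown star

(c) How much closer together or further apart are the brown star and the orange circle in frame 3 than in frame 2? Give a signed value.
+1.5

Distance in frame 2: 5.7. Distance in frame 3: 7.2.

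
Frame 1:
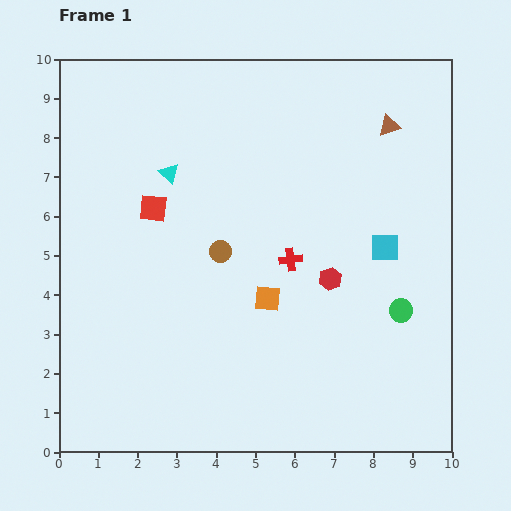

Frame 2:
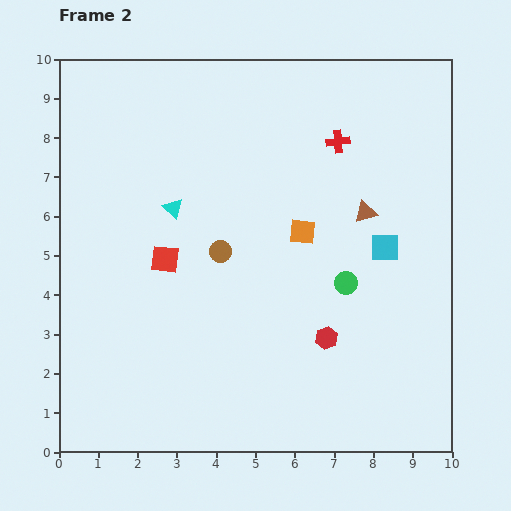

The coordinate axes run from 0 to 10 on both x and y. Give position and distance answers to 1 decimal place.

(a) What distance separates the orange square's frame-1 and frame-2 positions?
1.9

The orange square moved from (5.3, 3.9) to (6.2, 5.6), a distance of √(0.9² + 1.7²) ≈ 1.9.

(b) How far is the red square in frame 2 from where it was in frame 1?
1.3

The red square moved from (2.4, 6.2) to (2.7, 4.9), a distance of √(0.3² + 1.3²) ≈ 1.3.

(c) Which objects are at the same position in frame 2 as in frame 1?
the cyan square, the brown circle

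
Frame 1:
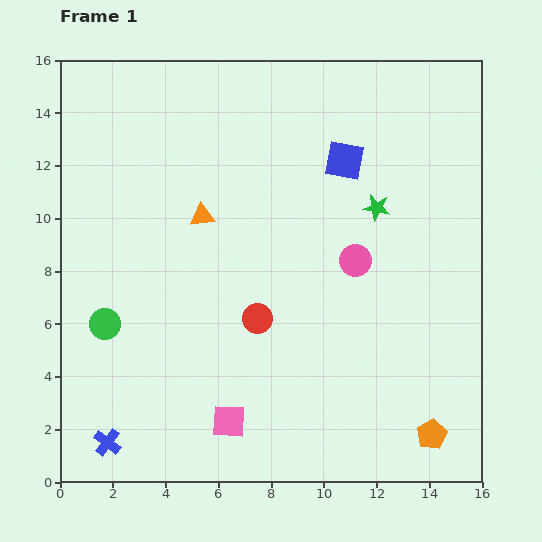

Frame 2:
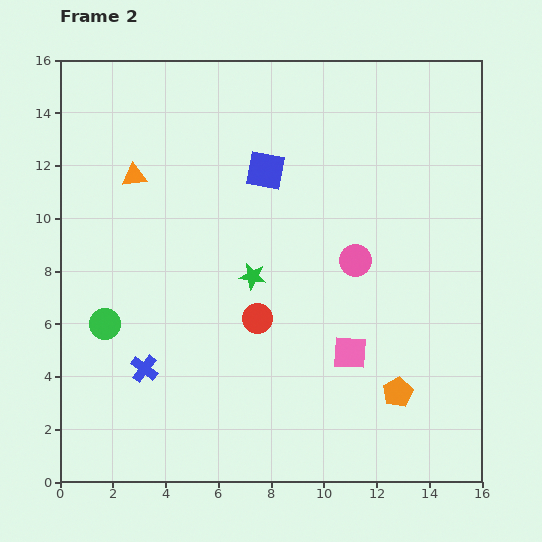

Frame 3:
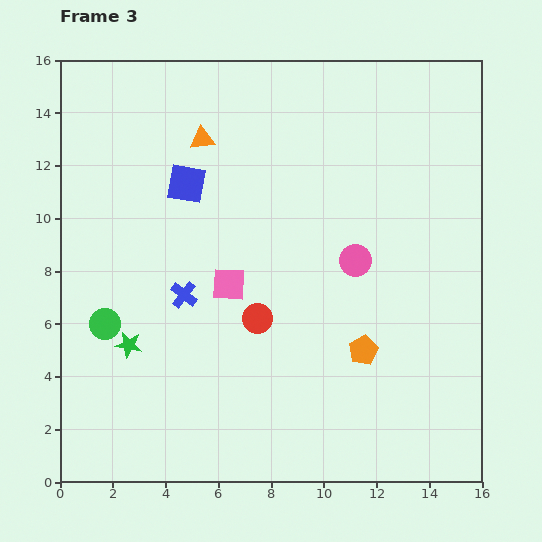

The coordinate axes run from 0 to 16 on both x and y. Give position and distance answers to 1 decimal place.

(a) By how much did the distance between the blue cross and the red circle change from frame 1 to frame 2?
-2.7

Distance in frame 1: 7.4. Distance in frame 2: 4.7.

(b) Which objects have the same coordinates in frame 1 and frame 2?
the red circle, the green circle, the pink circle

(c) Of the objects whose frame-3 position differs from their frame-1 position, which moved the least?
the orange triangle

(moved 2.9)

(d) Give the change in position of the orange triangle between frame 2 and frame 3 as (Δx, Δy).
(2.6, 1.4)

The orange triangle was at (2.8, 11.6) in frame 2 and (5.4, 13.0) in frame 3.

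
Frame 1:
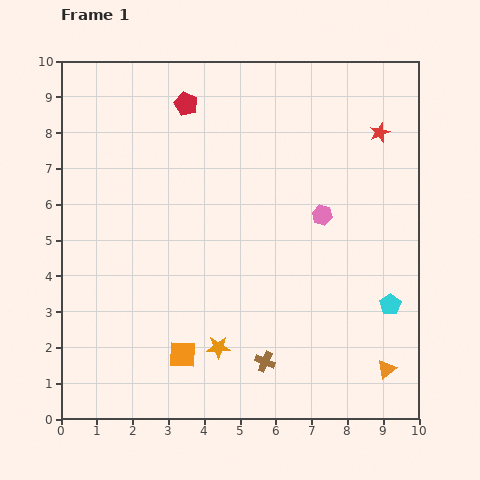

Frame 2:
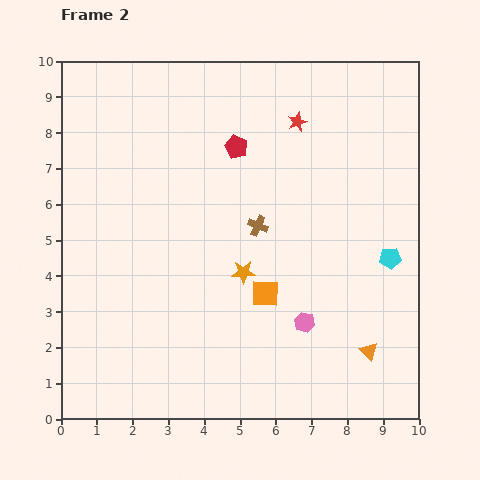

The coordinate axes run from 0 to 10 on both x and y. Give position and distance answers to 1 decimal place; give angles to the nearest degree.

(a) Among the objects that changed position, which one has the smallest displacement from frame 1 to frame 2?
the orange triangle

(moved 0.7)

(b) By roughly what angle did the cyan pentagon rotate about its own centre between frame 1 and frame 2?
30° clockwise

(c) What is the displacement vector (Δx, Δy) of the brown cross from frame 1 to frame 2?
(-0.2, 3.8)

The brown cross was at (5.7, 1.6) in frame 1 and (5.5, 5.4) in frame 2.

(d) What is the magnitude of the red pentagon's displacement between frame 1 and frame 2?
1.8

The red pentagon moved from (3.5, 8.8) to (4.9, 7.6), a distance of √(1.4² + 1.2²) ≈ 1.8.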